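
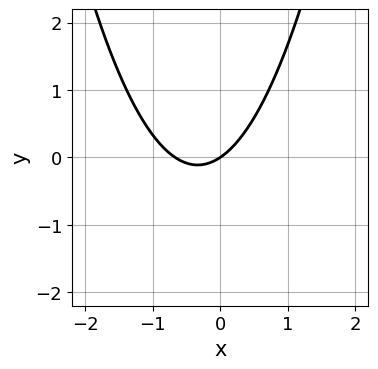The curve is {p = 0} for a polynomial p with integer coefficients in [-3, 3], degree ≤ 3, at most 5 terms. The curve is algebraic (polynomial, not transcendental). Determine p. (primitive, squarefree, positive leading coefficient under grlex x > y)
3*x^2 + 2*x - 3*y

First, degree: a generic line meets the curve in up to 2 points, so deg p = 2.
Then, from the visible intercepts: it crosses the x-axis at the gridline x = 0; one y-axis crossing is at y = 0.
Finally, assembling these constraints gives the stated polynomial.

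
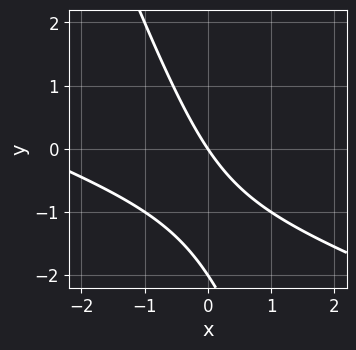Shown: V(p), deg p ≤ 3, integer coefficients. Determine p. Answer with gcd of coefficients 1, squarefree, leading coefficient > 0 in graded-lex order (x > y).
x^2 + 3*x*y + y^2 + 3*x + 2*y

(a) deg p = 2. The shape is more complex than any degree-1 curve.
(b) From the visible intercepts: the y-axis gridline crossings are at y ∈ {-2, 0}; one x-axis crossing is at x = 0.
(c) Together with the visible shape, these determine p as stated.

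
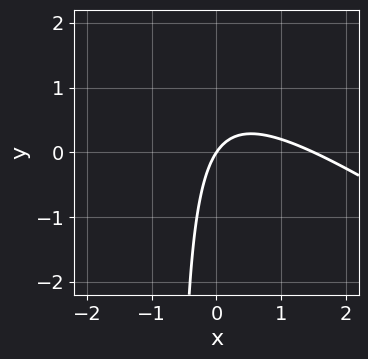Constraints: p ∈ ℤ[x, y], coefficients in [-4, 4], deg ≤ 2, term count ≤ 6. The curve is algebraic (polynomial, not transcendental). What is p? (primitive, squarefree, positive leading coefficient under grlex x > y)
The degree is 2 — a generic line meets the curve in up to 2 points.
From the visible intercepts: it meets the y-axis at y = 0 (among the integer gridlines); it crosses the x-axis at the gridline x = 0.
Matching integer coefficients to the picture gives p.

2*x^2 + 3*x*y - 3*x + 2*y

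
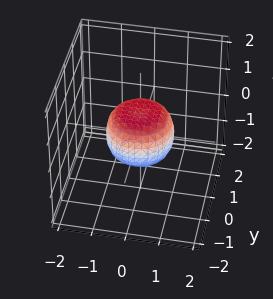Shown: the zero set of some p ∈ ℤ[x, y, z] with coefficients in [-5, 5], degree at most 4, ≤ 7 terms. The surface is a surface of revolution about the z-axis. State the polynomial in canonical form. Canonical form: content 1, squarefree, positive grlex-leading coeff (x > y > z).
2*x^4 + 4*x^2*y^2 + 2*y^4 - x^2 - y^2 + 2*z^2 - 1

(a) deg p = 4. No degree-3 surface has this shape.
(b) Symmetries: the surface is invariant under rotation about z: p = q(x² + y², z).
(c) Reading off the gridlines: among the integer gridlines, it crosses the x-axis at x ∈ {-1, 1}; a circular section at z = 0 has radius exactly 1; the y-axis gridline crossings are at y ∈ {-1, 1}.
(d) Assembling these constraints gives the stated polynomial.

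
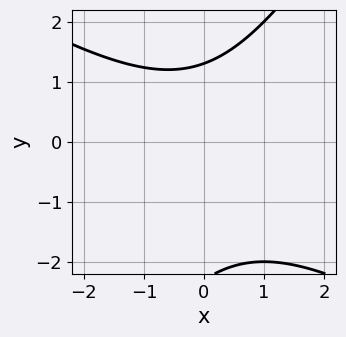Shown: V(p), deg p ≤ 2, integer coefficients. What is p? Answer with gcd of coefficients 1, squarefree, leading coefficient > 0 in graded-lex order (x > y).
The degree is 2 — the shape is more complex than any degree-1 curve.
Checking where it meets the axes: no x-intercept at any integer in the box.
The integer polynomial consistent with all of this is the stated p.

x^2 + x*y - y^2 - y + 3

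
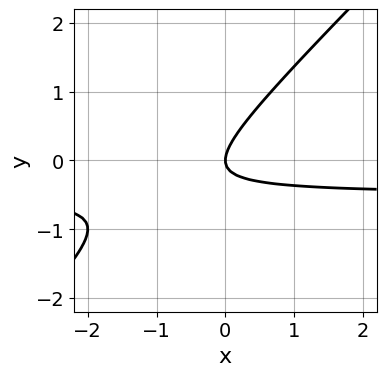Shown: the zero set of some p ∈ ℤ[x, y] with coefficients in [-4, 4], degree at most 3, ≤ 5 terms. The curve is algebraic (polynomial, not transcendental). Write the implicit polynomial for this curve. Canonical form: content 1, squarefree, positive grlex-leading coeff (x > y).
2*x*y - 2*y^2 + x

1. Degree: the shape is more complex than any degree-1 curve, so deg p = 2.
2. Checking where it meets the axes: it crosses the x-axis at the gridline x = 0; one y-axis crossing is at y = 0.
3. Together with the visible shape, these determine p as stated.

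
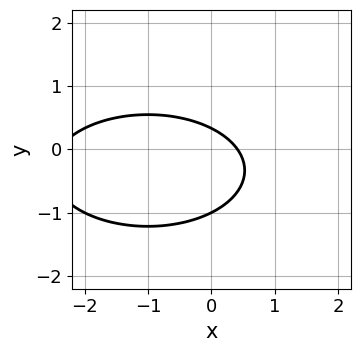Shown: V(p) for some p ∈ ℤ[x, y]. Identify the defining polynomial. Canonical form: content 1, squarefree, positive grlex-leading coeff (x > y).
1. The degree is 2 — the shape is more complex than any degree-1 curve.
2. Observable constraints: it crosses the y-axis at the gridline y = -1.
3. Together with the visible shape, these determine p as stated.

x^2 + 3*y^2 + 2*x + 2*y - 1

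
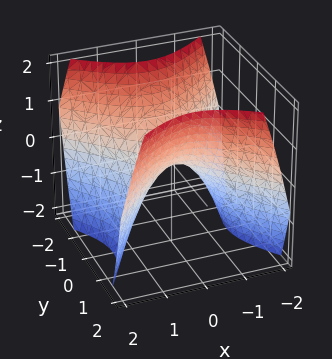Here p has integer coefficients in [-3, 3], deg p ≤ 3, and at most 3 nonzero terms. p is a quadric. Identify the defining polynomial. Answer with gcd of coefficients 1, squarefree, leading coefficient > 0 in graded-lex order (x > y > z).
x^2 - y^2 + z

1. The degree is 2 — a saddle surface; a quadric.
2. Symmetries: mirror symmetry x ↦ −x ⇒ only even powers of x; it's symmetric under y → −y, forcing even powers of y.
3. Reading off the gridlines: it crosses the z-axis at the gridline z = 0; it meets the y-axis at y = 0 (among the integer gridlines); one x-axis crossing is at x = 0.
4. The integer polynomial consistent with all of this is the stated p.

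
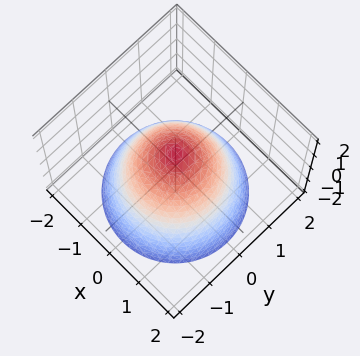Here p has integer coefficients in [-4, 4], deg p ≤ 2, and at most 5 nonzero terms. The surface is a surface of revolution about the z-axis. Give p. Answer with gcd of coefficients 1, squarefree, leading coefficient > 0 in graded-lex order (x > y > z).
x^2 + y^2 + z - 1

First, degree: the shape is more complex than any degree-1 surface, so deg p = 2.
Next, symmetries: rotational symmetry about the z-axis ⇒ p depends on x, y only through x² + y².
Next, against the integer gridlines: it meets the z-axis at z = 1 (among the integer gridlines); among the integer gridlines, it crosses the x-axis at x ∈ {-1, 1}.
Finally, putting this together gives p. Check: (0, 1, 0) on the y-axis lies on the surface, and p(0, 1, 0) = 0. ✓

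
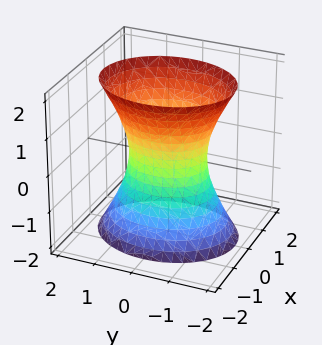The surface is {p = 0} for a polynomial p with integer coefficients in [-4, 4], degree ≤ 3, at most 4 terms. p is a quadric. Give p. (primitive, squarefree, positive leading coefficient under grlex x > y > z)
deg p = 2. One connected sheet with a waist; a quadric.
Symmetries: the x ↦ −x reflection is a symmetry, so x appears only in even powers; the y ↦ −y reflection is a symmetry, so y appears only in even powers; mirror symmetry z ↦ −z ⇒ only even powers of z.
From the axis intercepts and sections: among the integer gridlines, it crosses the y-axis at y ∈ {-1, 1}; no z-intercept at any integer in the box.
Solving for integer coefficients yields p as stated.

3*x^2 + 2*y^2 - z^2 - 2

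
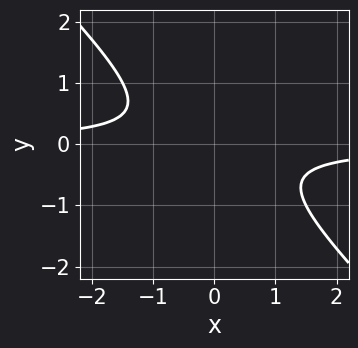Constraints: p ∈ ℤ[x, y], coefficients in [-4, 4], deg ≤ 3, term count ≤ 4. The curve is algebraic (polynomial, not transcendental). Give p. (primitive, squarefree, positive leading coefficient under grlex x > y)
2*x*y + 2*y^2 + 1

1. The degree is 2 — no degree-1 curve has this shape.
2. From the axis intercepts and sections: no x-intercept at any integer in the box; no y-intercept at any integer in the box.
3. Matching integer coefficients to the picture gives p.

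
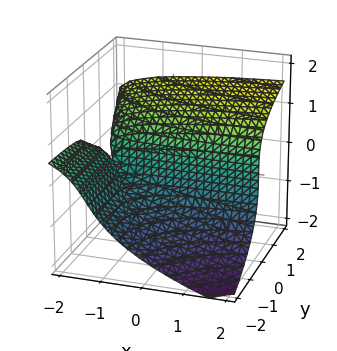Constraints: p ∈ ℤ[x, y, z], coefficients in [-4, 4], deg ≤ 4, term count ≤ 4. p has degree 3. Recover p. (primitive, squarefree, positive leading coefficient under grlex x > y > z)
x*y*z + 2*z^3 - 2*x*y - 3*y

First, the degree is 3 — no degree-2 surface has this shape.
Next, from the axis intercepts and sections: it meets the z-axis at z = 0 (among the integer gridlines); every point of the x-axis in the box is on the surface.
Finally, these observations pin down the coefficients.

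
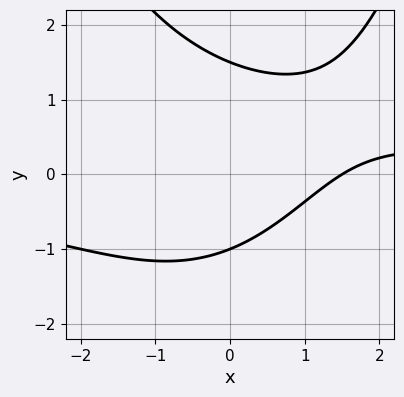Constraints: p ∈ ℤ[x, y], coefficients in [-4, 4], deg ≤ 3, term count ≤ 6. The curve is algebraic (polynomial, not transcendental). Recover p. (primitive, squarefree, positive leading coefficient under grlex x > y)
1. The degree is 3 — the shape is more complex than any degree-2 curve.
2. Observable constraints: it meets the y-axis at y = -1 (among the integer gridlines).
3. Matching integer coefficients to the picture gives p.

x^2*y - 2*y^2 - 2*x + y + 3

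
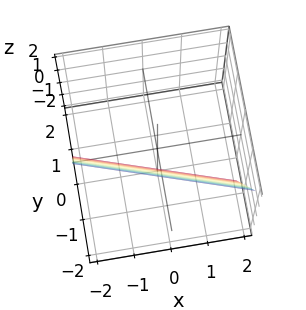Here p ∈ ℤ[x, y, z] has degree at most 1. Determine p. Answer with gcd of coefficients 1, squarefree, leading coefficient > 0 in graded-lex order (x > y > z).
The degree is 1 — every cross-section is a straight line — this is a plane.
Observable constraints: it crosses the z-axis at the gridline z = -2; it meets the x-axis at x = -2 (among the integer gridlines).
Matching integer coefficients to the picture gives p.

x + 3*y + z + 2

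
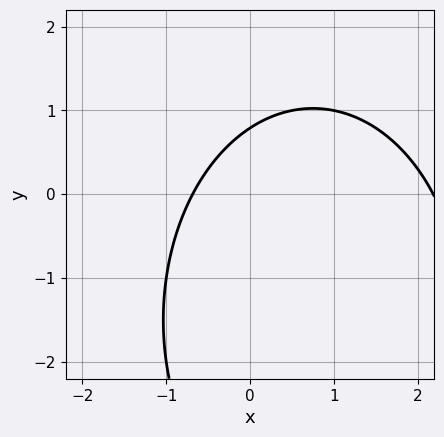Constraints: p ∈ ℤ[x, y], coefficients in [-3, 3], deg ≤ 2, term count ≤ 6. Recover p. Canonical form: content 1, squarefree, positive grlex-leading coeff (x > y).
2*x^2 + y^2 - 3*x + 3*y - 3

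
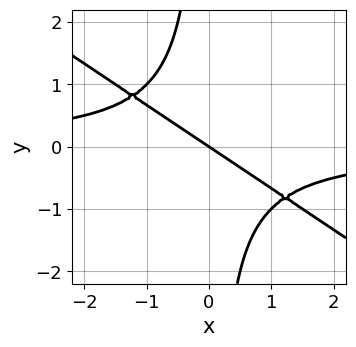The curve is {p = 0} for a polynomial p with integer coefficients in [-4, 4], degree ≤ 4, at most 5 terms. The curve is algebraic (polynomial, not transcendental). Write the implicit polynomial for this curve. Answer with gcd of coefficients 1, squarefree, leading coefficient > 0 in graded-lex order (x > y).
2*x^2*y + 3*x*y^2 + 2*x + 3*y

1. deg p = 3. A generic line meets the curve in up to 3 points.
2. Reading off the gridlines: one y-axis crossing is at y = 0; it crosses the x-axis at the gridline x = 0.
3. Solving for integer coefficients yields p as stated.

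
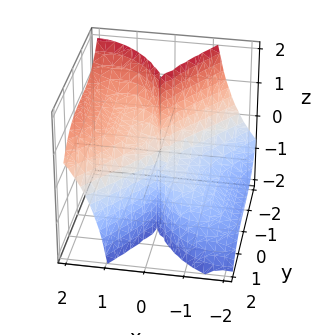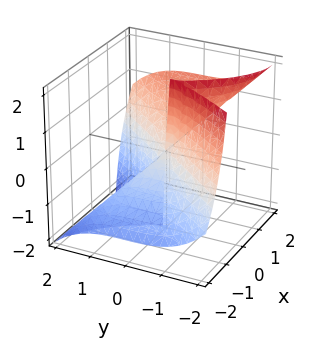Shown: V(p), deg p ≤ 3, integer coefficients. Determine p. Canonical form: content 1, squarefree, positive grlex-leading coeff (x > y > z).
First, the degree is 3 — the shape is more complex than any degree-2 surface.
Next, reading off the gridlines: it meets the y-axis at y = 0 (among the integer gridlines); every point of the z-axis in the box is on the surface; it crosses the x-axis at the gridline x = 0.
Finally, the integer polynomial consistent with all of this is the stated p.

2*x^3 - 3*x^2*z - y^3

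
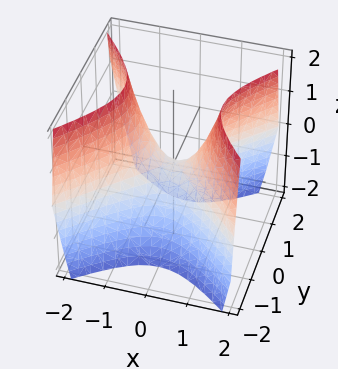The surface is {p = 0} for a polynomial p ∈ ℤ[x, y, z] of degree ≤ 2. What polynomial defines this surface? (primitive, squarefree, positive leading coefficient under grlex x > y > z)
deg p = 2. A hyperbolic paraboloid; a quadric.
Symmetries: mirror symmetry y ↦ −y ⇒ only even powers of y; it's symmetric under x → −x, forcing even powers of x.
Observable constraints: it meets the x-axis at x = 0 (among the integer gridlines); it meets the z-axis at z = 0 (among the integer gridlines); it meets the y-axis at y = 0 (among the integer gridlines).
Together with the visible shape, these determine p as stated.

3*x^2 - 3*y^2 - 2*z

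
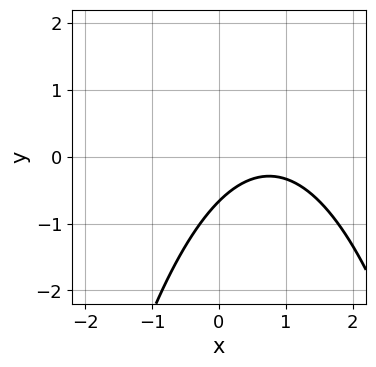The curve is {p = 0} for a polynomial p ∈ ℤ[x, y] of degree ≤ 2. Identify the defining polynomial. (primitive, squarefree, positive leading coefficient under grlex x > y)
2*x^2 - 3*x + 3*y + 2

First, deg p = 2. A generic line meets the curve in up to 2 points.
Then, checking where it meets the axes: no x-intercept at any integer in the box.
Finally, these observations pin down the coefficients.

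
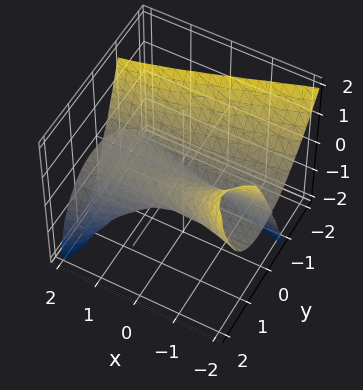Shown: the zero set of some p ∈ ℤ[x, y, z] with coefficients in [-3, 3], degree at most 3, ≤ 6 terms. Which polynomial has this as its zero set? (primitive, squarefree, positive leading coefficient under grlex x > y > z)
x*y*z + y^3 - y^2 + z^2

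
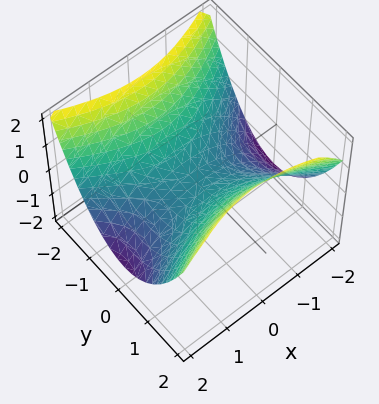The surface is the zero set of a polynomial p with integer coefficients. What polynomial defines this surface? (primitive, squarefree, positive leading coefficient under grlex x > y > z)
The degree is 2 — a hyperbolic paraboloid; a quadric.
Symmetries: mirror symmetry y ↦ −y ⇒ only even powers of y; mirror symmetry x ↦ −x ⇒ only even powers of x.
From the visible intercepts: it meets the z-axis at z = 0 (among the integer gridlines); it meets the x-axis at x = 0 (among the integer gridlines); it crosses the y-axis at the gridline y = 0.
These observations pin down the coefficients.

x^2 - 2*y^2 + 3*z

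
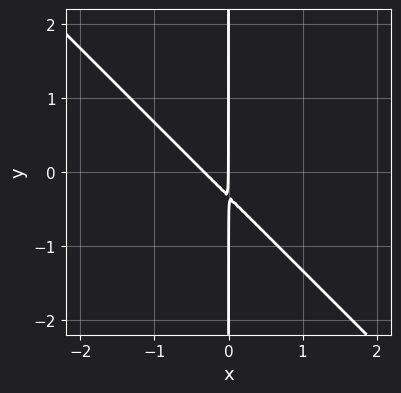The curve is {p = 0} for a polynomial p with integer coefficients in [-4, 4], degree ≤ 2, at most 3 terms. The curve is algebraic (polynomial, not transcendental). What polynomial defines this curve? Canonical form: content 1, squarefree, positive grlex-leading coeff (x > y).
3*x^2 + 3*x*y + x

First, degree: a generic line meets the curve in up to 2 points, so deg p = 2.
Next, checking where it meets the axes: every point of the y-axis in the box is on the curve; it meets the x-axis at x = 0 (among the integer gridlines).
Finally, the integer polynomial consistent with all of this is the stated p.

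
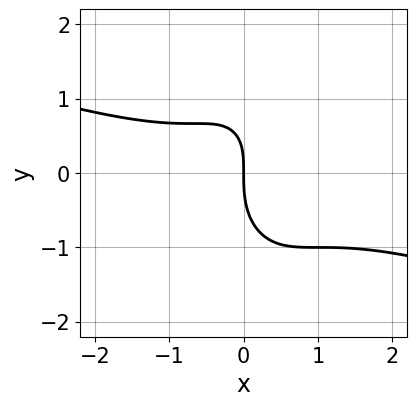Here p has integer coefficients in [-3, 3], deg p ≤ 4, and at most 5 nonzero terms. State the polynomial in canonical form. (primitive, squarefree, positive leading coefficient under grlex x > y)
x^3 + 3*x^2*y + y^3 - x*y + 2*x

deg p = 3. No degree-2 curve has this shape.
Observable constraints: one y-axis crossing is at y = 0; it meets the x-axis at x = 0 (among the integer gridlines).
Putting this together gives p.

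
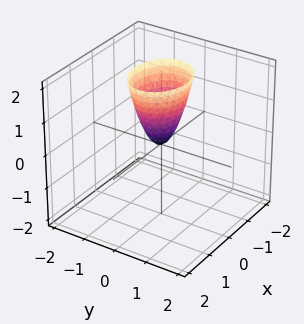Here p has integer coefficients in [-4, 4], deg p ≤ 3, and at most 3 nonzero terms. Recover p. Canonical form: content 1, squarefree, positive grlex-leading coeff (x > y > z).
(a) Degree: a single bowl opening along one axis; a quadric, so deg p = 2.
(b) Symmetries: the y ↦ −y reflection is a symmetry, so y appears only in even powers; mirror symmetry x ↦ −x ⇒ only even powers of x.
(c) Observable constraints: it crosses the y-axis at the gridline y = 0; it crosses the z-axis at the gridline z = 0; it meets the x-axis at x = 0 (among the integer gridlines).
(d) Matching integer coefficients to the picture gives p.

2*x^2 + 3*y^2 - z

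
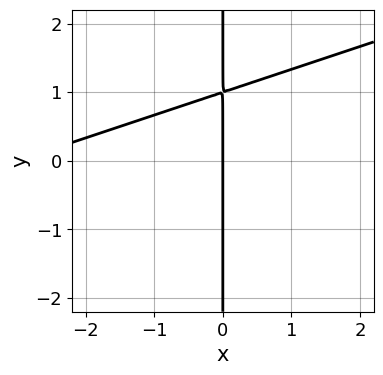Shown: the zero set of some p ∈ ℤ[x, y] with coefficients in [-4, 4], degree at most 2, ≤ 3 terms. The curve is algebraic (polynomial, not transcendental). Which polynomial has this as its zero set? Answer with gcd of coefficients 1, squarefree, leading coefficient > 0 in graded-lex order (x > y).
x^2 - 3*x*y + 3*x

Degree: the shape is more complex than any degree-1 curve, so deg p = 2.
Reading off the gridlines: every point of the y-axis in the box is on the curve; one x-axis crossing is at x = 0.
Putting this together gives p.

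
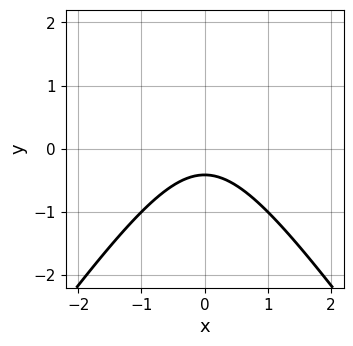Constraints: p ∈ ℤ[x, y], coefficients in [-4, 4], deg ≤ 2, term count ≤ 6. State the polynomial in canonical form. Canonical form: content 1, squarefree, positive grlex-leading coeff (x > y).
First, degree: the shape is more complex than any degree-1 curve, so deg p = 2.
Next, symmetries: the x ↦ −x reflection is a symmetry, so x appears only in even powers.
Then, from the axis intercepts and sections: it misses every integer gridline on the x-axis.
Finally, fitting integer coefficients to these (and the overall shape) gives p.

2*x^2 - y^2 + 2*y + 1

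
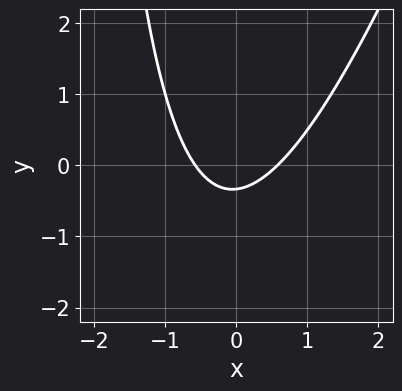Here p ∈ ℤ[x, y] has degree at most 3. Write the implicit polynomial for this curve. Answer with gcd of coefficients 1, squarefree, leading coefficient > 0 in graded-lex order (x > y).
1. Degree: a generic line meets the curve in up to 2 points, so deg p = 2.
2. Matching integer coefficients to the picture gives p.

3*x^2 - x*y - 3*y - 1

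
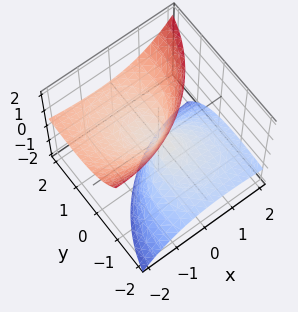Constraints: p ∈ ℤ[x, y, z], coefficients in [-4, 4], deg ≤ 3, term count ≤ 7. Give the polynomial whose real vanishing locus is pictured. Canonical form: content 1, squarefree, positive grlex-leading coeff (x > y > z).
First, I count 2 distinct pieces.
Then, degree: the shape is more complex than any degree-1 surface, so deg p = 2.
Then, against the integer gridlines: it meets the z-axis at z = 0 (among the integer gridlines); it crosses the x-axis at the gridline x = 0; it crosses the y-axis at the gridline y = 0.
Finally, these observations pin down the coefficients.

x^2 + 2*x*z + y^2 - 3*y*z - z^2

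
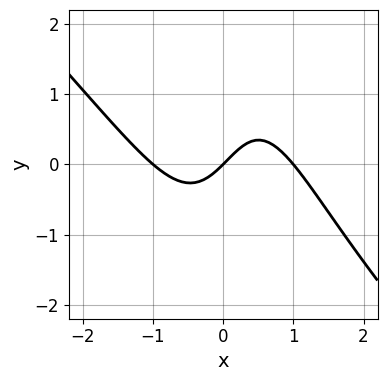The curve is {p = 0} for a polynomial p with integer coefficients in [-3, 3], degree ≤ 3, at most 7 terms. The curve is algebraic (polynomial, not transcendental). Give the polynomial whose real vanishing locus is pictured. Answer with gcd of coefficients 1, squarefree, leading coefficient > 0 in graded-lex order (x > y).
3*x^3 + 3*x^2*y - x*y - 3*x + 3*y

Degree: a generic line meets the curve in up to 3 points, so deg p = 3.
Reading off the gridlines: among the integer gridlines, it crosses the x-axis at x ∈ {-1, 0, 1}; one y-axis crossing is at y = 0.
Together with the visible shape, these determine p as stated.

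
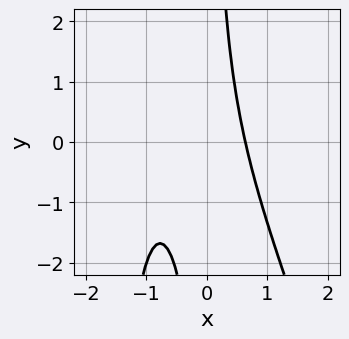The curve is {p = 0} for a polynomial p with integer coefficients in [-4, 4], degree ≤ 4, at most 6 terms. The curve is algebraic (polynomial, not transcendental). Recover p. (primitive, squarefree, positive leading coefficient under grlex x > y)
3*x^3 + x^2*y + 3*x^2 + 2*x*y - 2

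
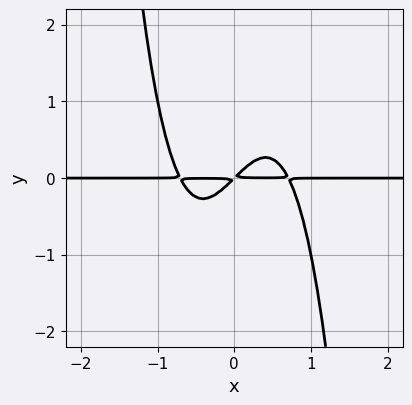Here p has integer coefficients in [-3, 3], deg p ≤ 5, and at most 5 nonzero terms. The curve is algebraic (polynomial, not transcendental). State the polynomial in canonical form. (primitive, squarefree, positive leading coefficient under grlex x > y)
2*x^3*y - x*y + y^2

1. deg p = 4.
2. Reading off the gridlines: the visible x-axis segment lies entirely on the curve.
3. Putting this together gives p.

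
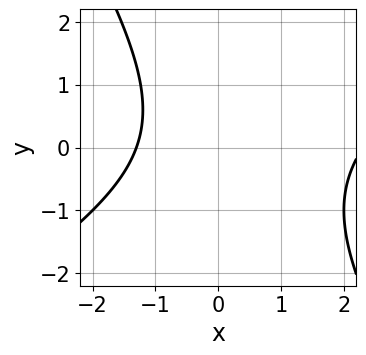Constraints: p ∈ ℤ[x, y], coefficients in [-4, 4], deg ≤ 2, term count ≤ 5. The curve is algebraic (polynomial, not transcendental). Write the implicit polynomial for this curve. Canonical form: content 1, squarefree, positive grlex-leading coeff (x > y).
x^2 - x*y - y^2 - x - 3

First, the degree is 2 — the shape is more complex than any degree-1 curve.
Then, from the axis intercepts and sections: no y-intercept at any integer in the box.
Finally, together with the visible shape, these determine p as stated.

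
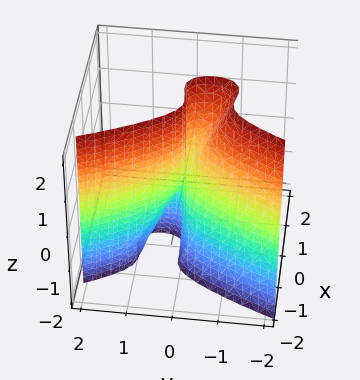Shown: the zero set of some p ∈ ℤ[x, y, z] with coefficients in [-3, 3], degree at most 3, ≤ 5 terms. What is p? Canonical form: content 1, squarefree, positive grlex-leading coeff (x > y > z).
(a) deg p = 3. No degree-2 surface has this shape.
(b) From the visible intercepts: it crosses the x-axis at the gridline x = 0; one y-axis crossing is at y = 0.
(c) Assembling these constraints gives the stated polynomial. Check: (0, 0, 2) on the z-axis lies on the surface, and p(0, 0, 2) = 0. ✓

3*x^3 - x^2*z + 2*y^2 + y*z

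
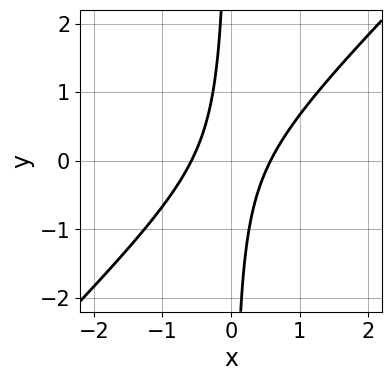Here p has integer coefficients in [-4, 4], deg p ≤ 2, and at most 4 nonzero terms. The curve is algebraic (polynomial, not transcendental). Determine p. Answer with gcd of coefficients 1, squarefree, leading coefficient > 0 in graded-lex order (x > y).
3*x^2 - 3*x*y - 1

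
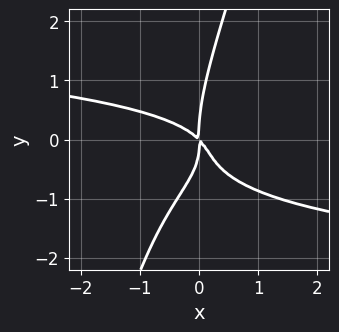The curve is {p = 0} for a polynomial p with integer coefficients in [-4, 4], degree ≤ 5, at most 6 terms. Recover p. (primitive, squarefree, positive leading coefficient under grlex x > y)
3*x*y^3 - y^4 + 3*x*y^2 + 2*x^2 + 2*x*y

deg p = 4. A generic line meets the curve in up to 4 points.
Checking where it meets the axes: one y-axis crossing is at y = 0; it crosses the x-axis at the gridline x = 0.
The integer polynomial consistent with all of this is the stated p.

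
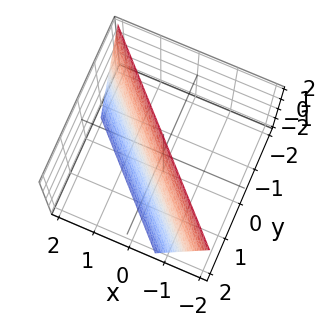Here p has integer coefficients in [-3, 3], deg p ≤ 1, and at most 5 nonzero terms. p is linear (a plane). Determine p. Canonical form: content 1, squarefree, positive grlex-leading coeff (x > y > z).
3*x + 3*y + z - 2

First, deg p = 1.
Then, against the integer gridlines: it crosses the z-axis at the gridline z = 2.
Finally, together with the visible shape, these determine p as stated.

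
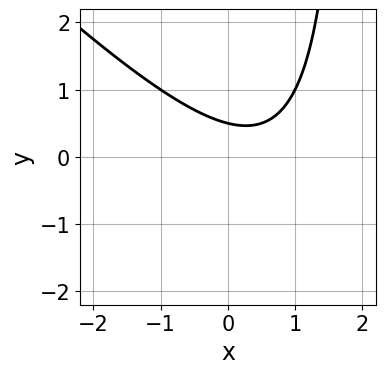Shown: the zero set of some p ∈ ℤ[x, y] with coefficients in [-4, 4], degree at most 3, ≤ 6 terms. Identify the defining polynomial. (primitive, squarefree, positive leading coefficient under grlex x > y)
First, degree: the shape is more complex than any degree-1 curve, so deg p = 2.
Then, observable constraints: no x-intercept at any integer in the box.
Finally, assembling these constraints gives the stated polynomial.

x^2 + x*y - x - 2*y + 1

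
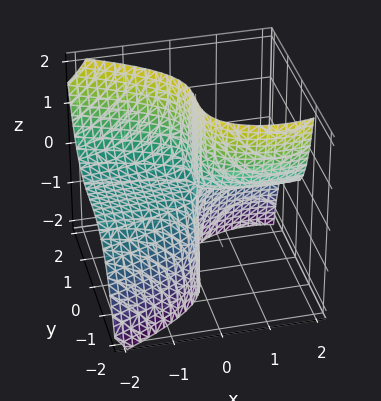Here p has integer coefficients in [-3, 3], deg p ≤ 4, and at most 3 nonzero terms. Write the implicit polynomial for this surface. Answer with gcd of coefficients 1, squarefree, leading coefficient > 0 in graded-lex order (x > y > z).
(a) deg p = 3. No degree-2 surface has this shape.
(b) From the axis intercepts and sections: the visible x-axis segment lies entirely on the surface; the visible z-axis segment lies entirely on the surface; it meets the y-axis at y = 0 (among the integer gridlines).
(c) Together with the visible shape, these determine p as stated.

x^2*z - 2*y^3 - 3*x*z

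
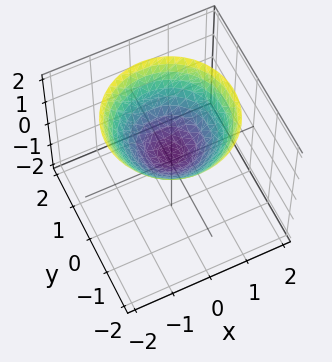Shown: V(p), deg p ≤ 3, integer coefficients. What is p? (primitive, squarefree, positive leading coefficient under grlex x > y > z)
1. deg p = 2.
2. By symmetry, the surface is invariant under rotation about z: p = q(x² + y², z).
3. From the axis intercepts and sections: the surface avoids every integer y-axis point in the box; it misses every integer gridline on the x-axis; a circular section at z = 1 has radius exactly 1.
4. Solving for integer coefficients yields p as stated.

2*x^2 + 2*y^2 - 3*z + 1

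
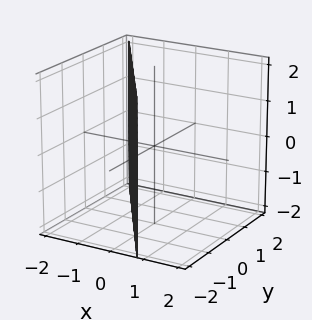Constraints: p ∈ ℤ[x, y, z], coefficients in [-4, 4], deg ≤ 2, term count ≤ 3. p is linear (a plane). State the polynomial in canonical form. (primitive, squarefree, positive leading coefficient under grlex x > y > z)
3*x + 2*y + 2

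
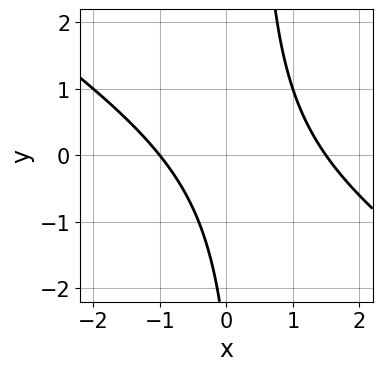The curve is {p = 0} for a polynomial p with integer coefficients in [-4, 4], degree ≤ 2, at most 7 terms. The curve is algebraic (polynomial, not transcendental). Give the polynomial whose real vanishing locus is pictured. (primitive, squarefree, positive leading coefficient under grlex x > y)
Degree: no degree-1 curve has this shape, so deg p = 2.
Reading off the gridlines: it misses every integer gridline on the y-axis; it crosses the x-axis at the gridline x = -1.
Fitting integer coefficients to these (and the overall shape) gives p.

2*x^2 + 3*x*y - x - y - 3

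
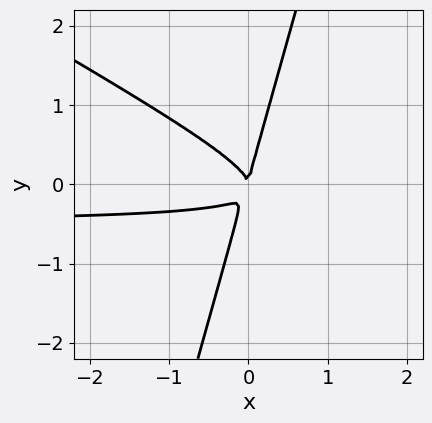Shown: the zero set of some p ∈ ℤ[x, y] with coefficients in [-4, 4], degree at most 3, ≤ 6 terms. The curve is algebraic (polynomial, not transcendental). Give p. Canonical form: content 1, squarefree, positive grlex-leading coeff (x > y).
(a) Degree: a generic line meets the curve in up to 3 points, so deg p = 3.
(b) Against the integer gridlines: it meets the y-axis at y = 0 (among the integer gridlines); it crosses the x-axis at the gridline x = 0.
(c) Fitting integer coefficients to these (and the overall shape) gives p.

2*x^2*y + 3*x*y^2 - y^3 + x^2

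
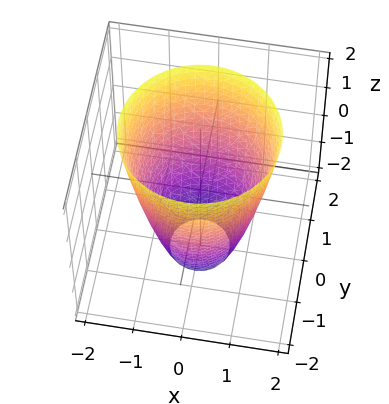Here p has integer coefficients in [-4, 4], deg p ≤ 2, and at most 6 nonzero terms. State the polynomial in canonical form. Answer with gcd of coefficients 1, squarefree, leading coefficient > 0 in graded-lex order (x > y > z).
(a) The degree is 2 — a generic line meets the surface in up to 2 points.
(b) Symmetries: the z-axis is an axis of rotation, so x and y enter only as x² + y².
(c) Reading off the gridlines: a circular section at z = 2 has radius between 1 and 2; it misses every integer gridline on the z-axis.
(d) Solving for integer coefficients yields p as stated.

2*x^2 + 2*y^2 - z - 3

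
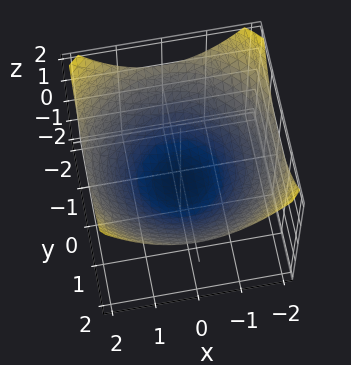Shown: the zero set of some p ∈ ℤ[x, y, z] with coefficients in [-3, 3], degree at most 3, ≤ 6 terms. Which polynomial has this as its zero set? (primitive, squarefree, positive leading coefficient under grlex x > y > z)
First, deg p = 2. The shape is more complex than any degree-1 surface.
Next, symmetries: rotational symmetry about the z-axis ⇒ p depends on x, y only through x² + y².
Next, observable constraints: a circular section at z = 0 has radius between 1 and 2.
Finally, assembling these constraints gives the stated polynomial.

x^2 + y^2 - 3*z - 2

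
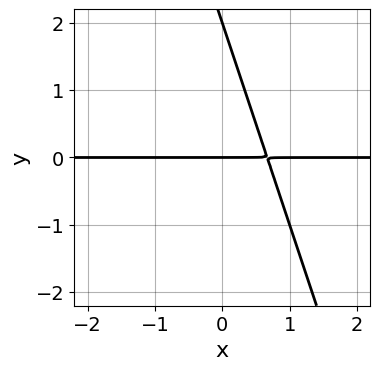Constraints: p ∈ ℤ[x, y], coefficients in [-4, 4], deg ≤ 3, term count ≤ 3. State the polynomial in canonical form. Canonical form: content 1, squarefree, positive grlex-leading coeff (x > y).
3*x*y + y^2 - 2*y

1. The degree is 2 — the shape is more complex than any degree-1 curve.
2. Checking where it meets the axes: among the integer gridlines, it crosses the y-axis at y ∈ {0, 2}; the visible x-axis segment lies entirely on the curve.
3. These observations pin down the coefficients.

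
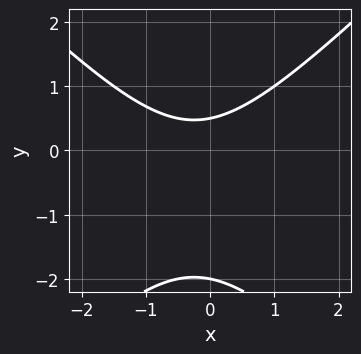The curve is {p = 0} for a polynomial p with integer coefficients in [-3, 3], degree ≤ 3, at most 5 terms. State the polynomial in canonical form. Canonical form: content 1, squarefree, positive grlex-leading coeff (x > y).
First, deg p = 2. No degree-1 curve has this shape.
Then, from the visible intercepts: no x-intercept at any integer in the box; it meets the y-axis at y = -2 (among the integer gridlines).
Finally, these observations pin down the coefficients.

2*x^2 - 2*y^2 + x - 3*y + 2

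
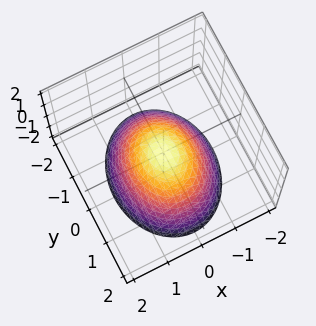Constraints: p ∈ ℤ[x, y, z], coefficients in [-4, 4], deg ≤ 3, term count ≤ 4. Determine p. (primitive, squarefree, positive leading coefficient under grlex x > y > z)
The degree is 2 — a paraboloid; a quadric.
Symmetries: the x ↦ −x reflection is a symmetry, so x appears only in even powers; mirror symmetry y ↦ −y ⇒ only even powers of y.
Against the integer gridlines: one y-axis crossing is at y = 0; one x-axis crossing is at x = 0; it crosses the z-axis at the gridline z = 0.
Assembling these constraints gives the stated polynomial.

3*x^2 + 2*y^2 + 3*z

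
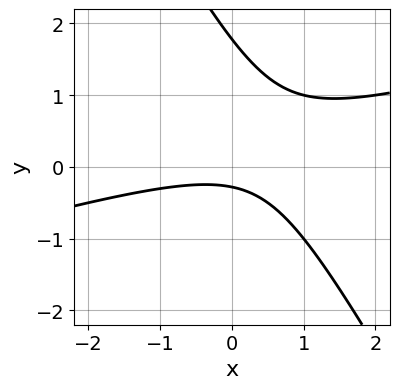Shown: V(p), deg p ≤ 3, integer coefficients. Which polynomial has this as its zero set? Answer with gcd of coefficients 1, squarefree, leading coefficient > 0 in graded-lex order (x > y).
First, the degree is 2 — a generic line meets the curve in up to 2 points.
Next, checking where it meets the axes: the curve avoids every integer x-axis point in the box.
Finally, fitting integer coefficients to these (and the overall shape) gives p.

x^2 - 3*x*y - 2*y^2 + 3*y + 1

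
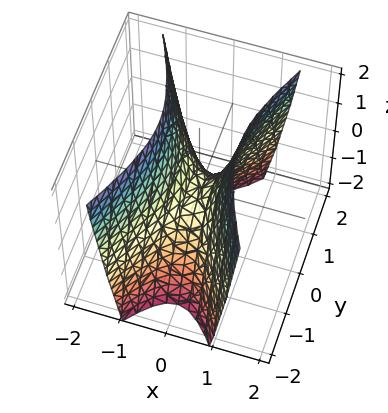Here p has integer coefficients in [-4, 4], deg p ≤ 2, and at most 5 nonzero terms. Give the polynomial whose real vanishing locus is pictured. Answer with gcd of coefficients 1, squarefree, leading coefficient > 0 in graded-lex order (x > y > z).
3*x^2 - y^2 - z

First, deg p = 2. A saddle surface; a quadric.
Next, symmetries: mirror symmetry y ↦ −y ⇒ only even powers of y; the x ↦ −x reflection is a symmetry, so x appears only in even powers.
Then, against the integer gridlines: it meets the z-axis at z = 0 (among the integer gridlines); one y-axis crossing is at y = 0; it meets the x-axis at x = 0 (among the integer gridlines).
Finally, solving for integer coefficients yields p as stated.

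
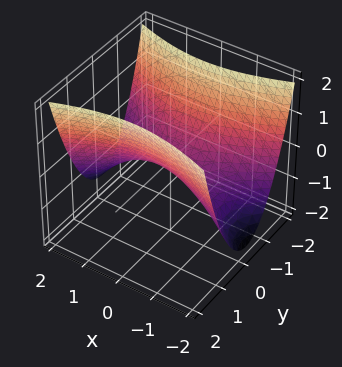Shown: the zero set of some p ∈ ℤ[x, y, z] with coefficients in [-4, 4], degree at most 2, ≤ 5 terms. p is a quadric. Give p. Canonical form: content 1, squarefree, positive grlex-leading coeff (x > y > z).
x^2 - 3*y^2 + 3*z

1. Degree: a saddle surface; a quadric, so deg p = 2.
2. Symmetries: it's symmetric under y → −y, forcing even powers of y; mirror symmetry x ↦ −x ⇒ only even powers of x.
3. Reading off the gridlines: it meets the y-axis at y = 0 (among the integer gridlines); it crosses the x-axis at the gridline x = 0; it crosses the z-axis at the gridline z = 0.
4. These observations pin down the coefficients.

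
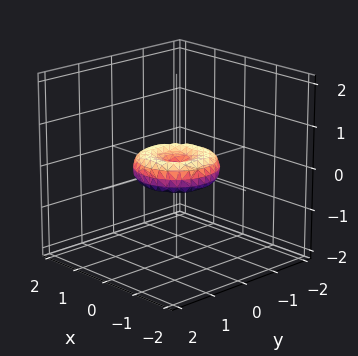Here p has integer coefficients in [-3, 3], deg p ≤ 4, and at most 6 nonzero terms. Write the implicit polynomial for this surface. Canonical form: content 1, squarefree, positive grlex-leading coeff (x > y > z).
x^4 + 2*x^2*y^2 + y^4 - x^2 - y^2 + 2*z^2

(a) Degree: a generic line meets the surface in up to 4 points, so deg p = 4.
(b) Symmetries: every cross-section ⟂ z is a circle, so x, y appear only via x² + y².
(c) Checking where it meets the axes: among the integer gridlines, it crosses the x-axis at x ∈ {-1, 0, 1}; the y-axis gridline crossings are at y ∈ {-1, 0, 1}.
(d) Fitting integer coefficients to these (and the overall shape) gives p.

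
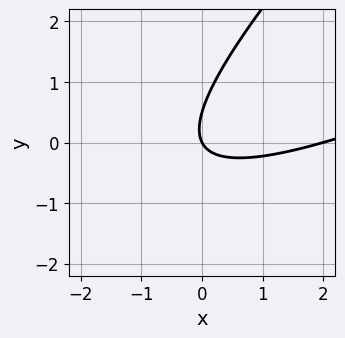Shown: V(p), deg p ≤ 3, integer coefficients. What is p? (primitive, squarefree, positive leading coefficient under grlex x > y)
x^2 - 3*x*y + 2*y^2 - 2*x - y

(a) deg p = 2. The shape is more complex than any degree-1 curve.
(b) From the axis intercepts and sections: among the integer gridlines, it crosses the x-axis at x ∈ {0, 2}; it crosses the y-axis at the gridline y = 0.
(c) Matching integer coefficients to the picture gives p.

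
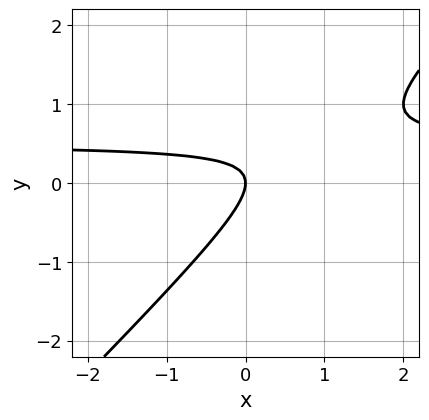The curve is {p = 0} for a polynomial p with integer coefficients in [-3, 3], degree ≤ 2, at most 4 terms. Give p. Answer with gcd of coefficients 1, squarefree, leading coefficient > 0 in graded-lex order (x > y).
2*x*y - 2*y^2 - x

First, degree: a generic line meets the curve in up to 2 points, so deg p = 2.
Next, observable constraints: it crosses the x-axis at the gridline x = 0; it meets the y-axis at y = 0 (among the integer gridlines).
Finally, fitting integer coefficients to these (and the overall shape) gives p.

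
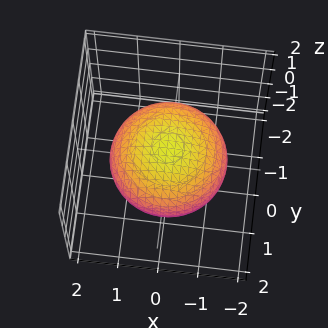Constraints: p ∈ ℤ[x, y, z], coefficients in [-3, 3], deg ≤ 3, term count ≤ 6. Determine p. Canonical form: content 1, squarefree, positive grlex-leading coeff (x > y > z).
Degree: no degree-1 surface has this shape, so deg p = 2.
By symmetry, the z-axis is an axis of rotation, so x and y enter only as x² + y².
From the axis intercepts and sections: a circular section at z = 0 has radius between 1 and 2; among the integer gridlines, it crosses the z-axis at z ∈ {-1, 1}.
Fitting integer coefficients to these (and the overall shape) gives p.

x^2 + y^2 + 2*z^2 - 2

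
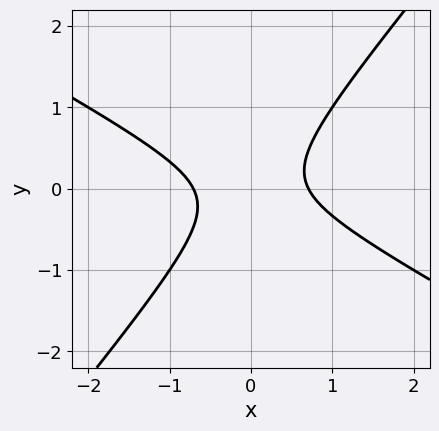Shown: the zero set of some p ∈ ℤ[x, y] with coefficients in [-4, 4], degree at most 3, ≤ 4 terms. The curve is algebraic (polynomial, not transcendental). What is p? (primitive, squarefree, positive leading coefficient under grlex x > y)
2*x^2 + 2*x*y - 3*y^2 - 1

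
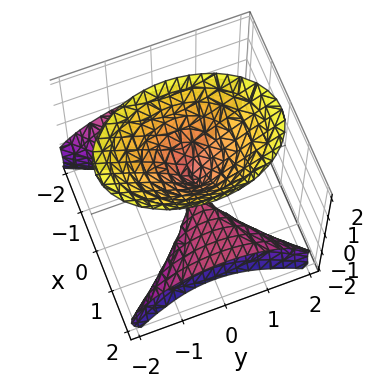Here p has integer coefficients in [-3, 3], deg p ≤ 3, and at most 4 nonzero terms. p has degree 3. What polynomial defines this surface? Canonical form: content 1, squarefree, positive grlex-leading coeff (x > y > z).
First, I count 3 distinct pieces.
Then, the degree is 3 — the shape is more complex than any degree-2 surface.
Next, observable constraints: every point of the x-axis in the box is on the surface; one y-axis crossing is at y = 0; it crosses the z-axis at the gridline z = 0.
Finally, together with the visible shape, these determine p as stated.

2*x^2*z - z^3 + 2*y^2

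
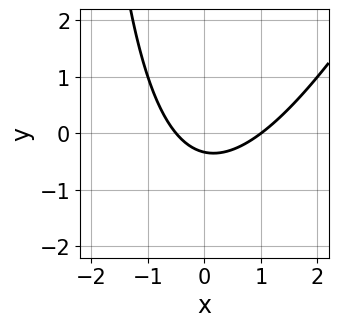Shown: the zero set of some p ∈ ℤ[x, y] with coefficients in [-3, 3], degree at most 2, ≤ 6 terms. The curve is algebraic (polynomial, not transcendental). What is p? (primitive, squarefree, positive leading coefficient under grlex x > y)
(a) Degree: a generic line meets the curve in up to 2 points, so deg p = 2.
(b) Checking where it meets the axes: it crosses the x-axis at the gridline x = 1.
(c) Assembling these constraints gives the stated polynomial.

2*x^2 - x*y - x - 3*y - 1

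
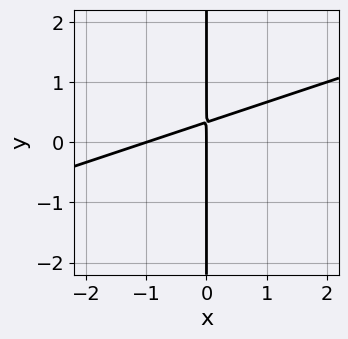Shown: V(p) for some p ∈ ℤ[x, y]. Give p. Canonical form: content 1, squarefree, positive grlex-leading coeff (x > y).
x^2 - 3*x*y + x

(a) Degree: no degree-1 curve has this shape, so deg p = 2.
(b) From the visible intercepts: every point of the y-axis in the box is on the curve; among the integer gridlines, it crosses the x-axis at x ∈ {-1, 0}.
(c) Putting this together gives p.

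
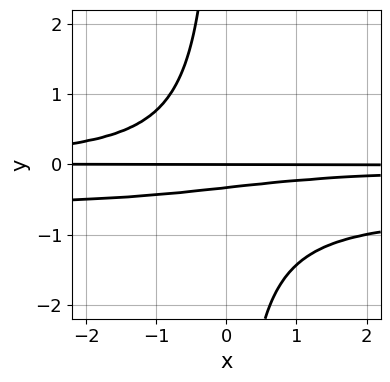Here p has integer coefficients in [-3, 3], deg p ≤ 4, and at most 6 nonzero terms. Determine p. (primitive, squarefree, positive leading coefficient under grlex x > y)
3*x*y^3 + 2*x*y^2 + 3*y^2 + y

deg p = 4. A generic line meets the curve in up to 4 points.
Against the integer gridlines: the visible x-axis segment lies entirely on the curve; it crosses the y-axis at the gridline y = 0.
Matching integer coefficients to the picture gives p.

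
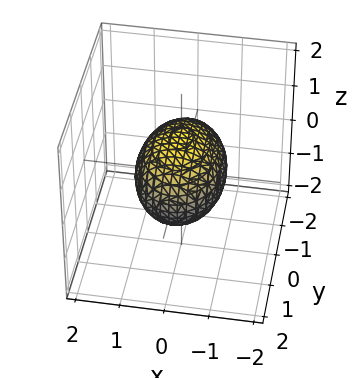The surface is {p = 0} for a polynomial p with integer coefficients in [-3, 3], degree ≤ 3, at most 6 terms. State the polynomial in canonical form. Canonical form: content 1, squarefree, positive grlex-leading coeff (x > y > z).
1. deg p = 2. Bounded and convex; a quadric.
2. Symmetries: mirror symmetry x ↦ −x ⇒ only even powers of x; it's symmetric under z → −z, forcing even powers of z; the y ↦ −y reflection is a symmetry, so y appears only in even powers.
3. From the visible intercepts: the x-axis gridline crossings are at x ∈ {-1, 1}; the z-axis gridline crossings are at z ∈ {-1, 1}.
4. The integer polynomial consistent with all of this is the stated p.

2*x^2 + y^2 + 2*z^2 - 2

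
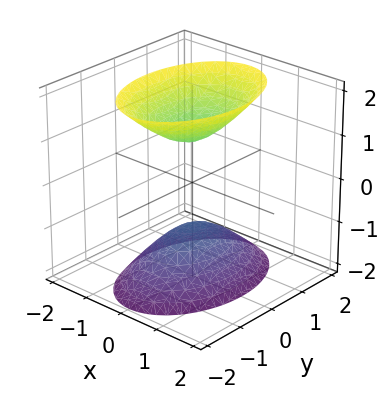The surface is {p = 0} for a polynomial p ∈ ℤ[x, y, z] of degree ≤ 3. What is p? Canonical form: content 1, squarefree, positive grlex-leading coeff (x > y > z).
2*x^2 + y^2 - z^2 + 1

1. There are 2 components. They look like related sheets of one shape, so recover p as a whole.
2. The degree is 2 — two separate bowl-shaped sheets opening away from each other; a quadric.
3. Symmetries: mirror symmetry z ↦ −z ⇒ only even powers of z; it's symmetric under x → −x, forcing even powers of x; mirror symmetry y ↦ −y ⇒ only even powers of y.
4. Reading off the gridlines: it misses every integer gridline on the x-axis; the z-axis gridline crossings are at z ∈ {-1, 1}; the surface avoids every integer y-axis point in the box.
5. Solving for integer coefficients yields p as stated.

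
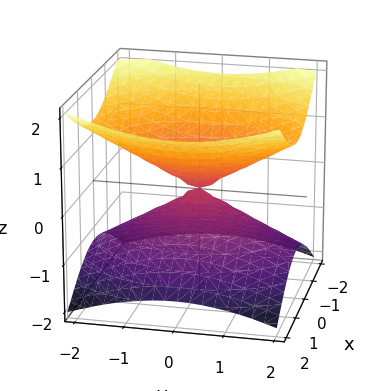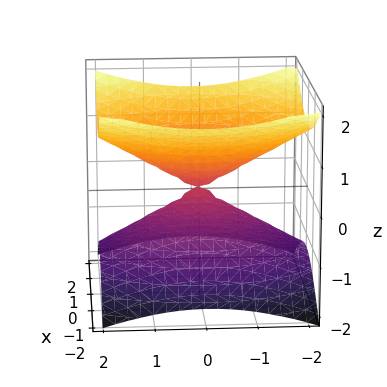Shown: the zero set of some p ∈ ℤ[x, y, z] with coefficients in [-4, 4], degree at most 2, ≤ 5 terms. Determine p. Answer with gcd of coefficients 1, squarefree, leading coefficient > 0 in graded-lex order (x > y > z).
2*x^2 + y^2 - 3*z^2

1. deg p = 2.
2. Symmetries: mirror symmetry y ↦ −y ⇒ only even powers of y; mirror symmetry z ↦ −z ⇒ only even powers of z; the x ↦ −x reflection is a symmetry, so x appears only in even powers.
3. Observable constraints: one x-axis crossing is at x = 0; it meets the z-axis at z = 0 (among the integer gridlines); it meets the y-axis at y = 0 (among the integer gridlines).
4. Matching integer coefficients to the picture gives p.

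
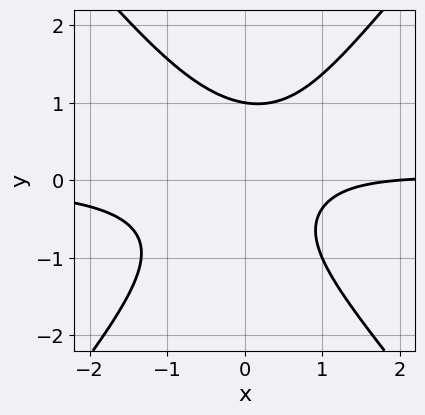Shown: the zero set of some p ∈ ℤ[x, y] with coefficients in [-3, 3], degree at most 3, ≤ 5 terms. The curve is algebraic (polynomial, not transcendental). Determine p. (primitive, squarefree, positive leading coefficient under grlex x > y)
3*x^2*y - 2*y^3 - x + 2

deg p = 3.
Against the integer gridlines: it meets the y-axis at y = 1 (among the integer gridlines); one x-axis crossing is at x = 2.
Assembling these constraints gives the stated polynomial.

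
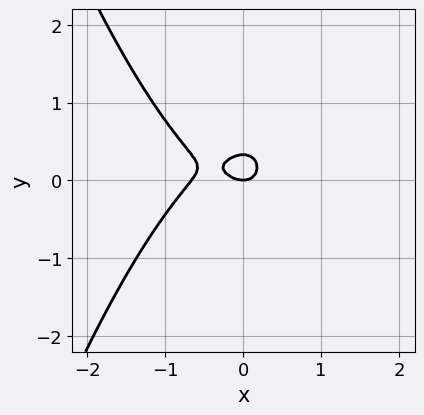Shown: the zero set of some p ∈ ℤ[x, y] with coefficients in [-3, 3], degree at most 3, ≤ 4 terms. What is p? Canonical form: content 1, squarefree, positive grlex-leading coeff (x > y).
The degree is 3 — no degree-2 curve has this shape.
Checking where it meets the axes: it meets the y-axis at y = 0 (among the integer gridlines); it crosses the x-axis at the gridline x = 0.
These observations pin down the coefficients.

3*x^3 + 2*x^2 + 3*y^2 - y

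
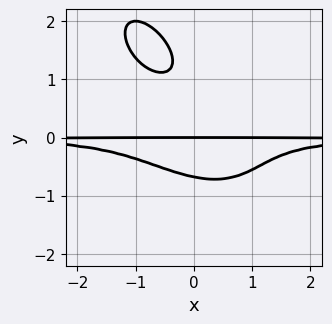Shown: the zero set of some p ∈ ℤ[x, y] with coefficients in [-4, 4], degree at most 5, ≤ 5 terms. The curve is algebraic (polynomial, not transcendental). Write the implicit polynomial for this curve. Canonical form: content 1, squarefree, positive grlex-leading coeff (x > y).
3*x^2*y^2 + 3*x*y^3 + 2*y^4 - 3*y^3 + 2*y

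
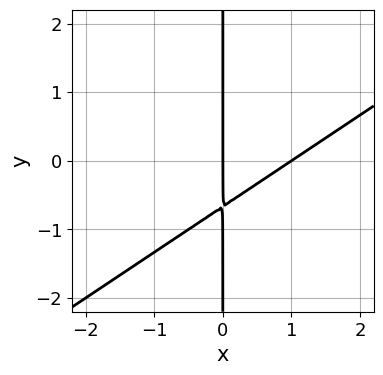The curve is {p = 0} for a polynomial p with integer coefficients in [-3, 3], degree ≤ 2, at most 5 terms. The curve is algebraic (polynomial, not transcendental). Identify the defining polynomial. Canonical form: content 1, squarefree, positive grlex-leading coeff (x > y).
2*x^2 - 3*x*y - 2*x

Degree: a generic line meets the curve in up to 2 points, so deg p = 2.
Against the integer gridlines: the x-axis gridline crossings are at x ∈ {0, 1}; the visible y-axis segment lies entirely on the curve.
Putting this together gives p.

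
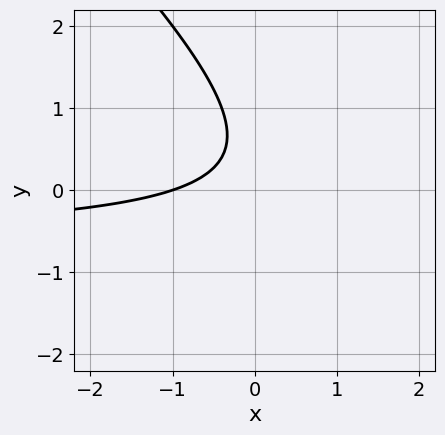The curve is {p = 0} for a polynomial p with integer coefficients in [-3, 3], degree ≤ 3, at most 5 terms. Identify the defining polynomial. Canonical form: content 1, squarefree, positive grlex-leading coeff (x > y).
3*x*y + 3*y^2 + 2*x - 3*y + 2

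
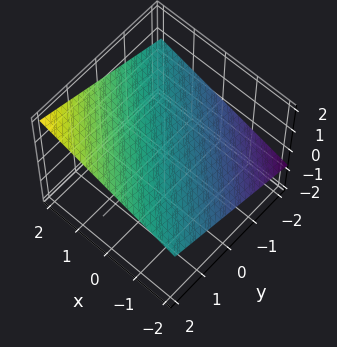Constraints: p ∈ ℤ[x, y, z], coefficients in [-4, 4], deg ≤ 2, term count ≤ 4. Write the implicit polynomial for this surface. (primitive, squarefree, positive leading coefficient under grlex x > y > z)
x + y - 3*z + 2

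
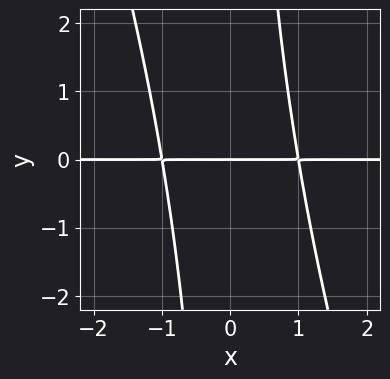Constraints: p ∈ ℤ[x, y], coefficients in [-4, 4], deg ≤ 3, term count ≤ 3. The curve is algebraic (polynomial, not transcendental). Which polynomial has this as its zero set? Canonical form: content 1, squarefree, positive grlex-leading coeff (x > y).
First, deg p = 3. No degree-2 curve has this shape.
Then, observable constraints: every point of the x-axis in the box is on the curve; it crosses the y-axis at the gridline y = 0.
Finally, fitting integer coefficients to these (and the overall shape) gives p.

3*x^2*y + x*y^2 - 3*y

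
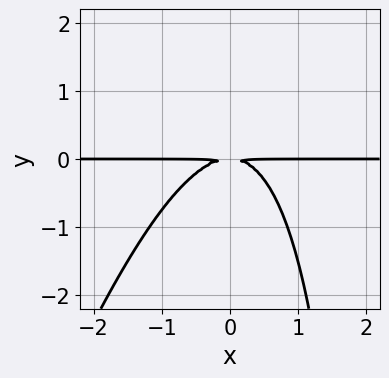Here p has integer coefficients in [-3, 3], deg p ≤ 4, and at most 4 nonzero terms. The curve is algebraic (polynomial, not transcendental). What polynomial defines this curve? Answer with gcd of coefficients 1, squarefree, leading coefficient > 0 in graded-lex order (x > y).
deg p = 3.
From the visible intercepts: every point of the x-axis in the box is on the curve.
Solving for integer coefficients yields p as stated.

3*x^2*y - x*y^2 + 3*y^2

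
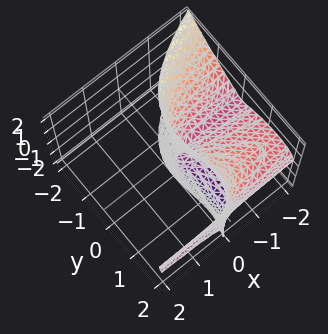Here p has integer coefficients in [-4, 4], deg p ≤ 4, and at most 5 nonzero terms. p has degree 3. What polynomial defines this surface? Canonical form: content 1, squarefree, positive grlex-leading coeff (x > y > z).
2*x*z^2 - y^3 + 2*y^2

1. deg p = 3.
2. From the visible intercepts: it meets the y-axis at y = 2 (among the integer gridlines); every point of the x-axis in the box is on the surface; the visible z-axis segment lies entirely on the surface.
3. Fitting integer coefficients to these (and the overall shape) gives p.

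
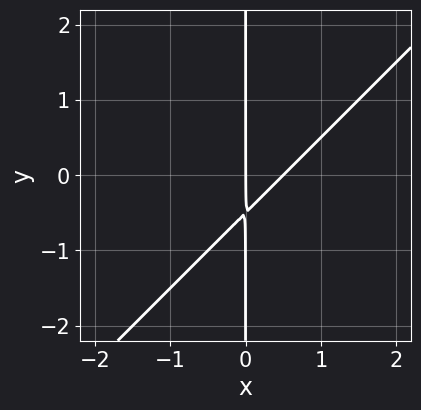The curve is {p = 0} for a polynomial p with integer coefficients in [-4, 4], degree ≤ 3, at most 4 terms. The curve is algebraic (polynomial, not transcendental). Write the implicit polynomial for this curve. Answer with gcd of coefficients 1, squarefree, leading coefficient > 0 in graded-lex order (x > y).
1. deg p = 2. No degree-1 curve has this shape.
2. Checking where it meets the axes: it meets the x-axis at x = 0 (among the integer gridlines); the visible y-axis segment lies entirely on the curve.
3. The integer polynomial consistent with all of this is the stated p.

2*x^2 - 2*x*y - x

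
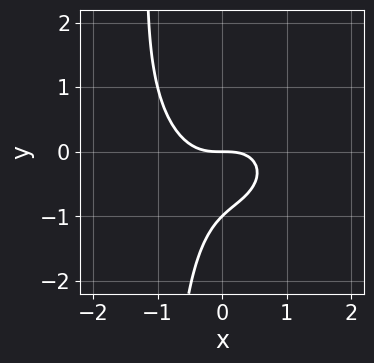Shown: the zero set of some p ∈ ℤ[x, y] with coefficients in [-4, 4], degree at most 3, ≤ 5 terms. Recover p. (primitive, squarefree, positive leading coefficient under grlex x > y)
x^3 + x*y^2 + y^2 + y

First, deg p = 3.
Next, against the integer gridlines: one x-axis crossing is at x = 0; the y-axis gridline crossings are at y ∈ {-1, 0}.
Finally, assembling these constraints gives the stated polynomial.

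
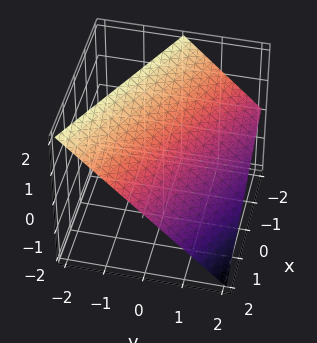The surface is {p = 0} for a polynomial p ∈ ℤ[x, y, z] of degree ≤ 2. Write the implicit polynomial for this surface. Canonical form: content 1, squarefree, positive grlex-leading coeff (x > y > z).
1. Degree: every cross-section is a straight line — this is a plane, so deg p = 1.
2. Checking where it meets the axes: it crosses the x-axis at the gridline x = 2; it meets the y-axis at y = 1 (among the integer gridlines); it crosses the z-axis at the gridline z = 1.
3. Assembling these constraints gives the stated polynomial.

x + 2*y + 2*z - 2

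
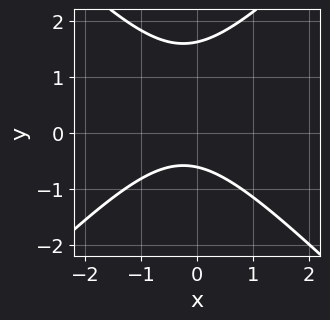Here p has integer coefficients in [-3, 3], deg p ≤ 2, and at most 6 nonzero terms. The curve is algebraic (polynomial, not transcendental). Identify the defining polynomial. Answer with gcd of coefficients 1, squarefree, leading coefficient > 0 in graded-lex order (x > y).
2*x^2 - 2*y^2 + x + 2*y + 2

Degree: the shape is more complex than any degree-1 curve, so deg p = 2.
Reading off the gridlines: it misses every integer gridline on the x-axis.
Solving for integer coefficients yields p as stated.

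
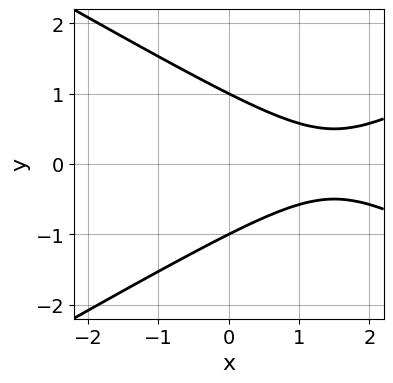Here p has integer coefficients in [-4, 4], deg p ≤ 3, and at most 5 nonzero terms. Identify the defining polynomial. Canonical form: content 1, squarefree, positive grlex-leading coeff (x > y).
x^2 - 3*y^2 - 3*x + 3

The degree is 2 — a generic line meets the curve in up to 2 points.
Symmetries: the y ↦ −y reflection is a symmetry, so y appears only in even powers.
Against the integer gridlines: among the integer gridlines, it crosses the y-axis at y ∈ {-1, 1}; it misses every integer gridline on the x-axis.
Putting this together gives p.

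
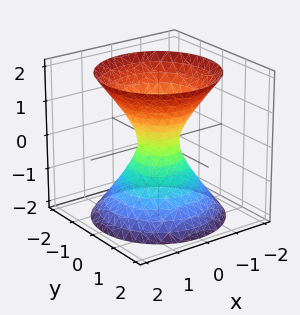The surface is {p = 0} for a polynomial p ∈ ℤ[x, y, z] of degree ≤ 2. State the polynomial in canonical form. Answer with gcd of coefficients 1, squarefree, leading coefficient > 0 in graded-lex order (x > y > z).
First, deg p = 2. An hourglass — one-sheet hyperboloid; a quadric.
Then, symmetries: the z-axis is an axis of rotation, so x and y enter only as x² + y²; the z ↦ −z reflection is a symmetry, so z appears only in even powers.
Then, reading off the gridlines: a circular section at z = 0 has radius between 0 and 1; it misses every integer gridline on the z-axis.
Finally, these observations pin down the coefficients.

3*x^2 + 3*y^2 - 2*z^2 - 1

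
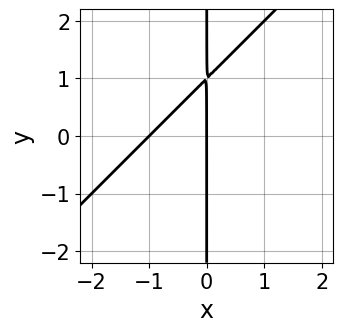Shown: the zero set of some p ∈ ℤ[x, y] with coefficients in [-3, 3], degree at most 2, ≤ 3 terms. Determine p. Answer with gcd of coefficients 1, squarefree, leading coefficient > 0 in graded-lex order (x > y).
First, the degree is 2 — the shape is more complex than any degree-1 curve.
Next, against the integer gridlines: every point of the y-axis in the box is on the curve; the x-axis gridline crossings are at x ∈ {-1, 0}.
Finally, together with the visible shape, these determine p as stated.

x^2 - x*y + x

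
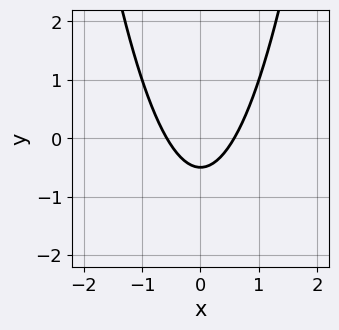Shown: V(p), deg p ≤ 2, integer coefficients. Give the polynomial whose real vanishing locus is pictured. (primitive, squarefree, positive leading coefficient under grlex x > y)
3*x^2 - 2*y - 1

1. deg p = 2. A generic line meets the curve in up to 2 points.
2. Symmetries: the x ↦ −x reflection is a symmetry, so x appears only in even powers.
3. Putting this together gives p.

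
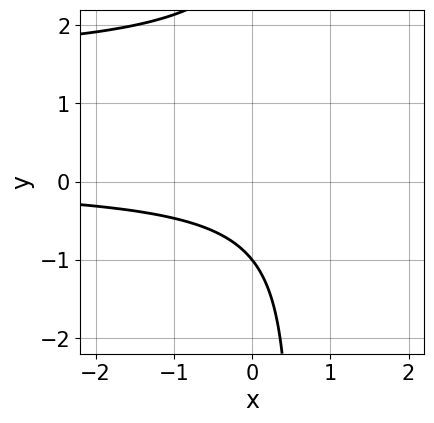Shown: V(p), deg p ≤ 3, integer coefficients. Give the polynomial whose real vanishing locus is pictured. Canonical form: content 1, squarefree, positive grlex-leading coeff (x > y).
2*x*y^2 - 3*x*y - y^2 + 2*y + 3

First, deg p = 3. A generic line meets the curve in up to 3 points.
Next, against the integer gridlines: no x-intercept at any integer in the box; it meets the y-axis at y = -1 (among the integer gridlines).
Finally, assembling these constraints gives the stated polynomial.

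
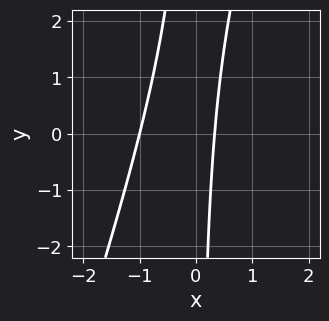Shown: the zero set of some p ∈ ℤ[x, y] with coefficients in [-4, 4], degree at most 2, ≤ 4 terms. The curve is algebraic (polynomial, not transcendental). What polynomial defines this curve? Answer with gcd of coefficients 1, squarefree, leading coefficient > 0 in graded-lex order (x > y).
Degree: the shape is more complex than any degree-1 curve, so deg p = 2.
Against the integer gridlines: it meets the x-axis at x = -1 (among the integer gridlines); no y-intercept at any integer in the box.
These observations pin down the coefficients.

3*x^2 - x*y + 2*x - 1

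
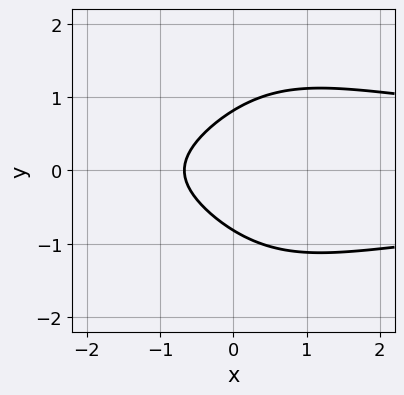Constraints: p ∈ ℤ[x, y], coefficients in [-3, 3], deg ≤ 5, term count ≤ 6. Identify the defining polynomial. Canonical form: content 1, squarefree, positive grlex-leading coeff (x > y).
First, the degree is 4 — the shape is more complex than any degree-3 curve.
Next, symmetries: mirror symmetry y ↦ −y ⇒ only even powers of y.
Finally, fitting integer coefficients to these (and the overall shape) gives p.

x^2*y^2 + 3*y^2 - 3*x - 2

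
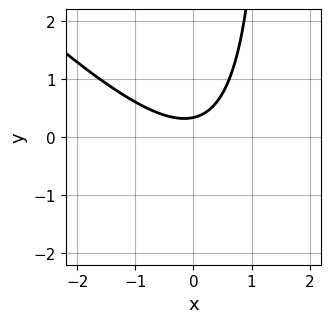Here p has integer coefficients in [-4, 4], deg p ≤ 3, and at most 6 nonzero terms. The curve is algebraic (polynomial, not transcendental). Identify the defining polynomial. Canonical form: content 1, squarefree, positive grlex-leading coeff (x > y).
(a) Degree: a generic line meets the curve in up to 2 points, so deg p = 2.
(b) Against the integer gridlines: the curve avoids every integer x-axis point in the box.
(c) Putting this together gives p.

2*x^2 + 2*x*y - 3*y + 1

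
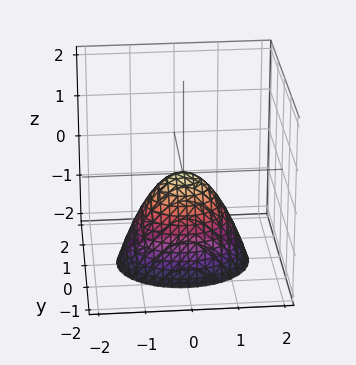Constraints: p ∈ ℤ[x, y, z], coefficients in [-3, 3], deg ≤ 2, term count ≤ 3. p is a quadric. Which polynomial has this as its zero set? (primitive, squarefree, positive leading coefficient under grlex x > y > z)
(a) The degree is 2 — a paraboloid; a quadric.
(b) Symmetries: mirror symmetry x ↦ −x ⇒ only even powers of x; the y ↦ −y reflection is a symmetry, so y appears only in even powers.
(c) Against the integer gridlines: one y-axis crossing is at y = 0; it meets the z-axis at z = 0 (among the integer gridlines).
(d) Putting this together gives p.

2*x^2 + 3*y^2 + 2*z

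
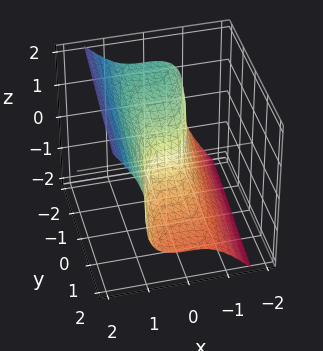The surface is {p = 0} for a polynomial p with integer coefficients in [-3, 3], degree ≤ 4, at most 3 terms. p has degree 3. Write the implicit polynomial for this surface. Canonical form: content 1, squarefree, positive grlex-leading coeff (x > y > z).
First, the degree is 3 — no degree-2 surface has this shape.
Then, checking where it meets the axes: it meets the x-axis at x = 0 (among the integer gridlines); one y-axis crossing is at y = 0; it meets the z-axis at z = 0 (among the integer gridlines).
Finally, solving for integer coefficients yields p as stated.

2*x^3 - z^3 - y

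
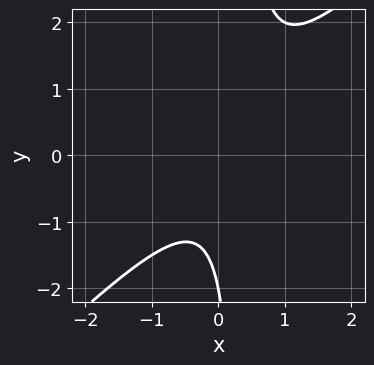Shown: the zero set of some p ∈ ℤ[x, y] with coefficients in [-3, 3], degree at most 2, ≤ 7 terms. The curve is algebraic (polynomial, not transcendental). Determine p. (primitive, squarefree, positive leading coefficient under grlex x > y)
Degree: a generic line meets the curve in up to 2 points, so deg p = 2.
Against the integer gridlines: it misses every integer gridline on the x-axis; it crosses the y-axis at the gridline y = -2.
Putting this together gives p.

3*x^2 - 3*x*y - x + y + 2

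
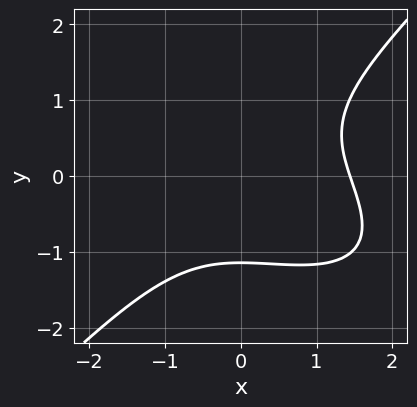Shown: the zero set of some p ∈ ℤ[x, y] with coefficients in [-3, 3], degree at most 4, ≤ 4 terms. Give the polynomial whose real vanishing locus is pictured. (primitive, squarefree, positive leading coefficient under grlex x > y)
x^3 + x^2*y - 2*y^3 - 3

1. The degree is 3 — a generic line meets the curve in up to 3 points.
2. The integer polynomial consistent with all of this is the stated p.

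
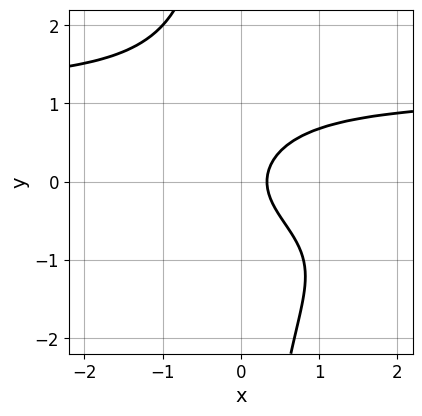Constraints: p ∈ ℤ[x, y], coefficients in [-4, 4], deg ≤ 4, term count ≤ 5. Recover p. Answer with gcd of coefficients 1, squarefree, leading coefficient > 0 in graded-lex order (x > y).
2*x*y^3 + 3*y^2 - 3*x + 1

The degree is 4 — no degree-3 curve has this shape.
Against the integer gridlines: the curve avoids every integer y-axis point in the box.
Together with the visible shape, these determine p as stated.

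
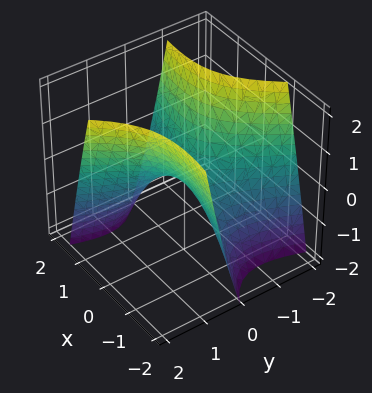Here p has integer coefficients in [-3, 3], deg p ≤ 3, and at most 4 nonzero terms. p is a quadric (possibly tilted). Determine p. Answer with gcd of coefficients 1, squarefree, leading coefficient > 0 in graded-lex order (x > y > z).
Degree: a generic line meets the surface in up to 2 points, so deg p = 2.
Checking where it meets the axes: one x-axis crossing is at x = 0; it meets the y-axis at y = 0 (among the integer gridlines).
Putting this together gives p.

x^2 + 3*x*y - 2*y^2 + 2*z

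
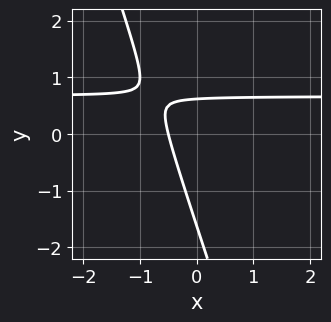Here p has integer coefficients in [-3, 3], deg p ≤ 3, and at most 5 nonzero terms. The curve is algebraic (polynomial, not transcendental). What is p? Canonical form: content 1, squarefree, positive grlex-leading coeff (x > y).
First, degree: the shape is more complex than any degree-1 curve, so deg p = 2.
Finally, solving for integer coefficients yields p as stated.

3*x*y + y^2 - 2*x + y - 1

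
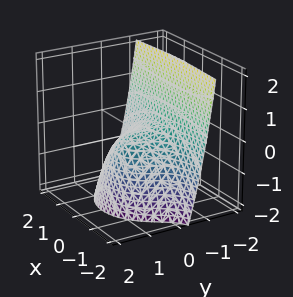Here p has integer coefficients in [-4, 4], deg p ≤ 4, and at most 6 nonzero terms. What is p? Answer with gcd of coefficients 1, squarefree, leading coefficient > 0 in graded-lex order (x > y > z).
2*x^2*y + 3*y^3 + 2*x^2 + 3*z

Degree: the shape is more complex than any degree-2 surface, so deg p = 3.
Observable constraints: one y-axis crossing is at y = 0; it meets the x-axis at x = 0 (among the integer gridlines); it crosses the z-axis at the gridline z = 0.
These observations pin down the coefficients.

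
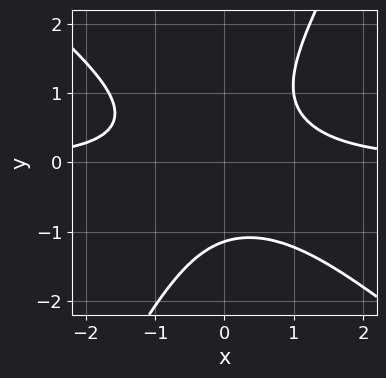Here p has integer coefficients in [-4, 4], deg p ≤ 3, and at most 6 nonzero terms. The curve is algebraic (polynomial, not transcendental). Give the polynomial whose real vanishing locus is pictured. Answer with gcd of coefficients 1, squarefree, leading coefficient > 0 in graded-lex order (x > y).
(a) deg p = 3. No degree-2 curve has this shape.
(b) Checking where it meets the axes: it misses every integer gridline on the x-axis.
(c) The integer polynomial consistent with all of this is the stated p.

3*x^2*y + 2*x*y^2 - 2*y^3 - 3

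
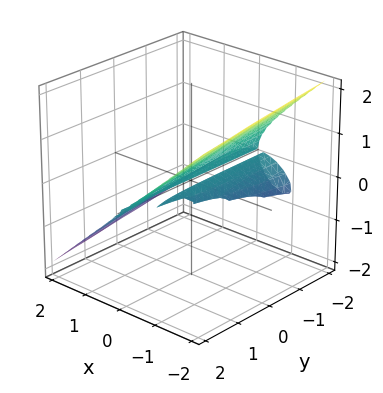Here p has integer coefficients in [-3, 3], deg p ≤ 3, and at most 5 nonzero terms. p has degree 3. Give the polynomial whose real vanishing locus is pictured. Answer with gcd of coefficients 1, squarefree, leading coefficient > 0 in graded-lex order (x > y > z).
(a) The picture has 2 separate pieces. They look like related sheets of one shape, so recover p as a whole.
(b) The degree is 3 — no degree-2 surface has this shape.
(c) From the visible intercepts: one x-axis crossing is at x = 0; it meets the z-axis at z = 0 (among the integer gridlines).
(d) The integer polynomial consistent with all of this is the stated p. Check: (0, 1, 0) on the y-axis lies on the surface, and p(0, 1, 0) = 0. ✓

2*x^3 - x*y*z + 3*z^3 + 2*x*z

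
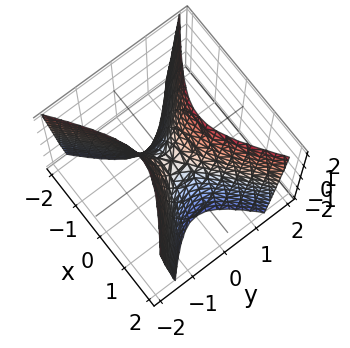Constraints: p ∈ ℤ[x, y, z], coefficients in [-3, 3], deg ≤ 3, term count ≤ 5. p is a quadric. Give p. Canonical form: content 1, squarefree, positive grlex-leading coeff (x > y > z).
The degree is 2 — a hyperbolic paraboloid; a quadric.
Symmetries: the x ↦ −x reflection is a symmetry, so x appears only in even powers; the y ↦ −y reflection is a symmetry, so y appears only in even powers.
Checking where it meets the axes: it crosses the x-axis at the gridline x = 0; one y-axis crossing is at y = 0; it meets the z-axis at z = 0 (among the integer gridlines).
Assembling these constraints gives the stated polynomial.

2*x^2 - 3*y^2 + z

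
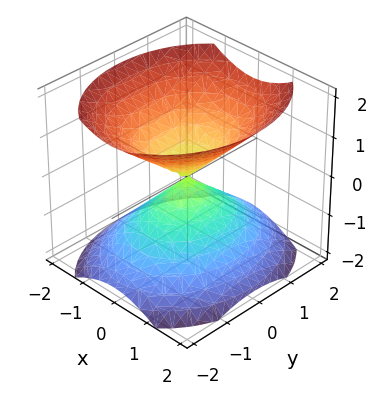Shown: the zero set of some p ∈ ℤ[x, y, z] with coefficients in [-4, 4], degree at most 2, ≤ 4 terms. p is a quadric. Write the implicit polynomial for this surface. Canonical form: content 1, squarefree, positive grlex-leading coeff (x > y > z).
3*x^2 + 2*y^2 - 3*z^2

(a) I count 2 distinct pieces. Treating them together as one polynomial.
(b) deg p = 2. Two nappes meeting at a single point; a quadric.
(c) Symmetries: mirror symmetry y ↦ −y ⇒ only even powers of y; the z ↦ −z reflection is a symmetry, so z appears only in even powers; it's symmetric under x → −x, forcing even powers of x.
(d) Against the integer gridlines: one x-axis crossing is at x = 0; it meets the y-axis at y = 0 (among the integer gridlines); it meets the z-axis at z = 0 (among the integer gridlines).
(e) Putting this together gives p.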